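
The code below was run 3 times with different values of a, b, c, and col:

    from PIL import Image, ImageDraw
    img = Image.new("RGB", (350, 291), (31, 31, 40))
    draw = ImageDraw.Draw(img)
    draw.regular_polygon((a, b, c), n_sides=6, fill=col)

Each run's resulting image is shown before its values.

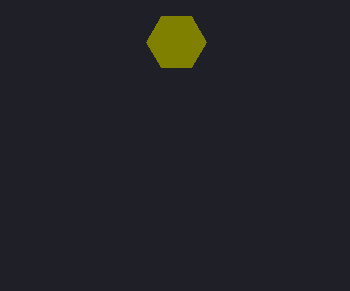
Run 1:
a = 176, b = 42, c = 30, col = 'olive'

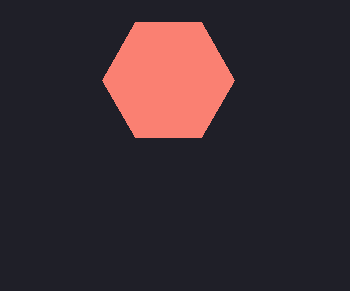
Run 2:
a = 168; b = 80; c = 66; col = 'salmon'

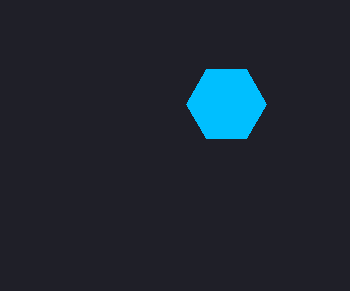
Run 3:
a = 226; b = 104; c = 40; col = 'deepskyblue'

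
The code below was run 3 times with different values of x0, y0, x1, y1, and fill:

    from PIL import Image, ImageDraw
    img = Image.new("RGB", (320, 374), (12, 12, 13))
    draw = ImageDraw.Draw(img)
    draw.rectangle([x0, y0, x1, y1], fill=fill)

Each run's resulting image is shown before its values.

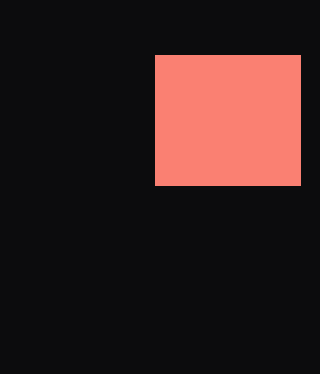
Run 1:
x0 = 155, y0 = 55, x1 = 300, y1 = 185, fill = 'salmon'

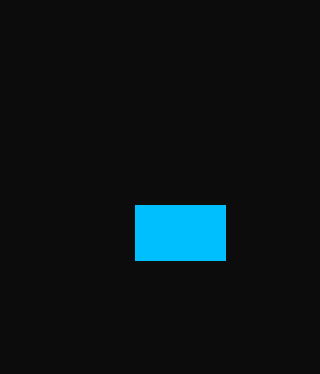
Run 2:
x0 = 135, y0 = 205, x1 = 225, y1 = 260, fill = 'deepskyblue'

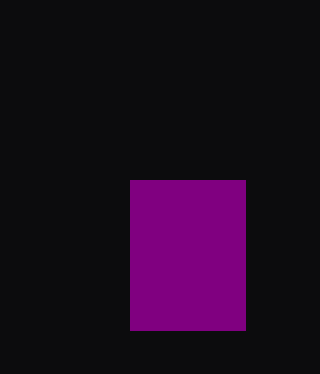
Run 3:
x0 = 130; y0 = 180; x1 = 245; y1 = 330; fill = 'purple'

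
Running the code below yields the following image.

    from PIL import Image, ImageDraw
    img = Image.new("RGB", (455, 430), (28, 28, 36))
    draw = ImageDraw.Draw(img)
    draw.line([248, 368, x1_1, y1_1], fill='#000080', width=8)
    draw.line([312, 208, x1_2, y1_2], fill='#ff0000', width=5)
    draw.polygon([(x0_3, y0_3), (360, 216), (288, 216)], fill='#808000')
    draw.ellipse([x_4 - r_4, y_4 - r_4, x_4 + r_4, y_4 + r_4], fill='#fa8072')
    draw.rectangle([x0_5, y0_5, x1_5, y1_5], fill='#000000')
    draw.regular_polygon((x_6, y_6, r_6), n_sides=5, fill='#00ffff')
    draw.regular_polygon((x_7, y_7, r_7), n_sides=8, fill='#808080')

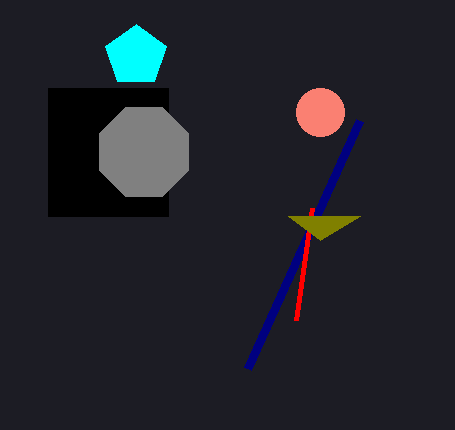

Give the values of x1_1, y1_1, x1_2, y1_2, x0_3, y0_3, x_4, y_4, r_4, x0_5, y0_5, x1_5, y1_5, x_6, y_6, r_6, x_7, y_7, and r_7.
x1_1 = 360
y1_1 = 120
x1_2 = 296
y1_2 = 320
x0_3 = 320
y0_3 = 240
x_4 = 320
y_4 = 112
r_4 = 24
x0_5 = 48
y0_5 = 88
x1_5 = 168
y1_5 = 216
x_6 = 136
y_6 = 56
r_6 = 32
x_7 = 144
y_7 = 152
r_7 = 48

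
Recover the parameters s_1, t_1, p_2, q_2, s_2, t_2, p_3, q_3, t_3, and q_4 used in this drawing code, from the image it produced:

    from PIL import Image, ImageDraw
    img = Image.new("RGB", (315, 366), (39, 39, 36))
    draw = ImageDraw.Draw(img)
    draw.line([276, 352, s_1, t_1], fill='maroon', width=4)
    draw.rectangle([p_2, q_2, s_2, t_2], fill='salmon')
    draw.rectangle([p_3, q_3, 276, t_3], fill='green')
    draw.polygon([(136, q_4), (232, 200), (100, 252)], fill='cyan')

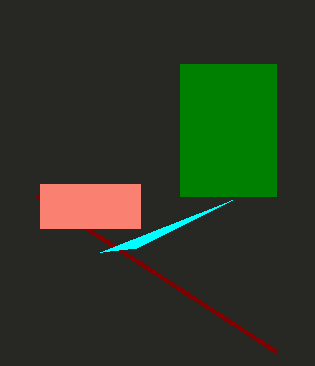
s_1 = 36; t_1 = 196; p_2 = 40; q_2 = 184; s_2 = 140; t_2 = 228; p_3 = 180; q_3 = 64; t_3 = 196; q_4 = 248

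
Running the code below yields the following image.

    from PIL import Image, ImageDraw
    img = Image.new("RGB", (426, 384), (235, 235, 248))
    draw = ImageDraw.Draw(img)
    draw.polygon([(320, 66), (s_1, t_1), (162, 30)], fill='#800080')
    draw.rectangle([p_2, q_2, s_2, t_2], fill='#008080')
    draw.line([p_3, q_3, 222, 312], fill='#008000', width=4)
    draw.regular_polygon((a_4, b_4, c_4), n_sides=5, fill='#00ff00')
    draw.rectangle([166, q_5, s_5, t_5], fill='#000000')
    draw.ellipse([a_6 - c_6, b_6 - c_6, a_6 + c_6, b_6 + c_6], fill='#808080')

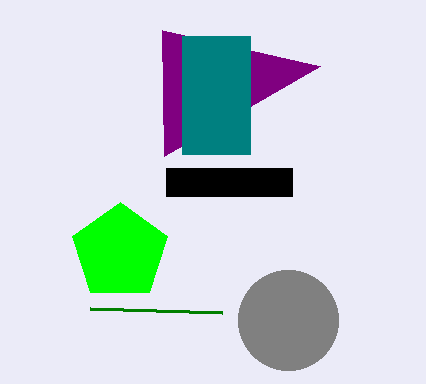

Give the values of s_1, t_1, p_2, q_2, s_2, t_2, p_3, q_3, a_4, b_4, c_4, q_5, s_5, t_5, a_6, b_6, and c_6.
s_1 = 164; t_1 = 156; p_2 = 182; q_2 = 36; s_2 = 250; t_2 = 154; p_3 = 90; q_3 = 308; a_4 = 120; b_4 = 252; c_4 = 50; q_5 = 168; s_5 = 292; t_5 = 196; a_6 = 288; b_6 = 320; c_6 = 50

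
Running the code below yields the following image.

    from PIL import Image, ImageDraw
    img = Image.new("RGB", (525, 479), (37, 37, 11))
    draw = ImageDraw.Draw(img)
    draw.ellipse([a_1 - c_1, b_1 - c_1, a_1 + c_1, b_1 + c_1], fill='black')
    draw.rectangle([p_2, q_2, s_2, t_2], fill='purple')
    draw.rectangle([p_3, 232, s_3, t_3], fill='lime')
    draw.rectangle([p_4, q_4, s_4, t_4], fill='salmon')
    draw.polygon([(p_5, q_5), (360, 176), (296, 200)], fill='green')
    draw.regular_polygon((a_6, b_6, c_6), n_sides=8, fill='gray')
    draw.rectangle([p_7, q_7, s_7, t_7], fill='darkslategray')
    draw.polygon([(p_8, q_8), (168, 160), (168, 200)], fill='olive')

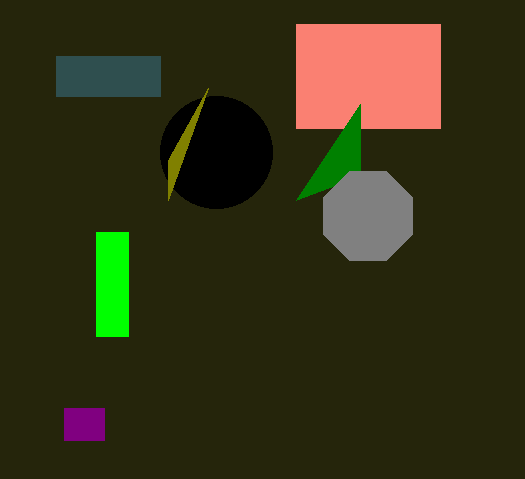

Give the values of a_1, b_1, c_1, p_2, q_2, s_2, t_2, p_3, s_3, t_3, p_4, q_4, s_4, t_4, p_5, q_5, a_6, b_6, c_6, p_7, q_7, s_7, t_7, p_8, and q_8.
a_1 = 216, b_1 = 152, c_1 = 56, p_2 = 64, q_2 = 408, s_2 = 104, t_2 = 440, p_3 = 96, s_3 = 128, t_3 = 336, p_4 = 296, q_4 = 24, s_4 = 440, t_4 = 128, p_5 = 360, q_5 = 104, a_6 = 368, b_6 = 216, c_6 = 48, p_7 = 56, q_7 = 56, s_7 = 160, t_7 = 96, p_8 = 208, q_8 = 88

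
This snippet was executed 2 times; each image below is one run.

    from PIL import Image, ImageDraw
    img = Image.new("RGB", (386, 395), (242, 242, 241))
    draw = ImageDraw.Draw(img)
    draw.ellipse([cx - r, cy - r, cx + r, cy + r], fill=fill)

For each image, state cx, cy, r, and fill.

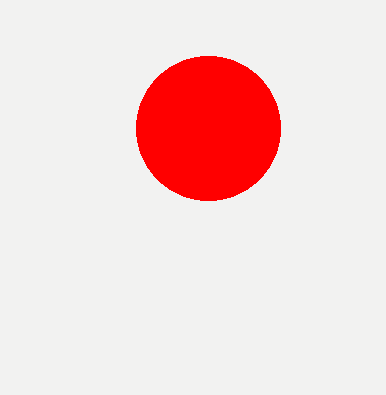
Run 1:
cx = 208
cy = 128
r = 72
fill = 'red'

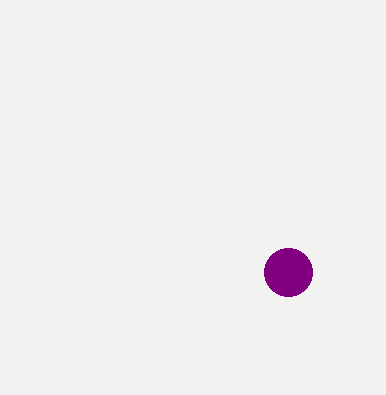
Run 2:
cx = 288
cy = 272
r = 24
fill = 'purple'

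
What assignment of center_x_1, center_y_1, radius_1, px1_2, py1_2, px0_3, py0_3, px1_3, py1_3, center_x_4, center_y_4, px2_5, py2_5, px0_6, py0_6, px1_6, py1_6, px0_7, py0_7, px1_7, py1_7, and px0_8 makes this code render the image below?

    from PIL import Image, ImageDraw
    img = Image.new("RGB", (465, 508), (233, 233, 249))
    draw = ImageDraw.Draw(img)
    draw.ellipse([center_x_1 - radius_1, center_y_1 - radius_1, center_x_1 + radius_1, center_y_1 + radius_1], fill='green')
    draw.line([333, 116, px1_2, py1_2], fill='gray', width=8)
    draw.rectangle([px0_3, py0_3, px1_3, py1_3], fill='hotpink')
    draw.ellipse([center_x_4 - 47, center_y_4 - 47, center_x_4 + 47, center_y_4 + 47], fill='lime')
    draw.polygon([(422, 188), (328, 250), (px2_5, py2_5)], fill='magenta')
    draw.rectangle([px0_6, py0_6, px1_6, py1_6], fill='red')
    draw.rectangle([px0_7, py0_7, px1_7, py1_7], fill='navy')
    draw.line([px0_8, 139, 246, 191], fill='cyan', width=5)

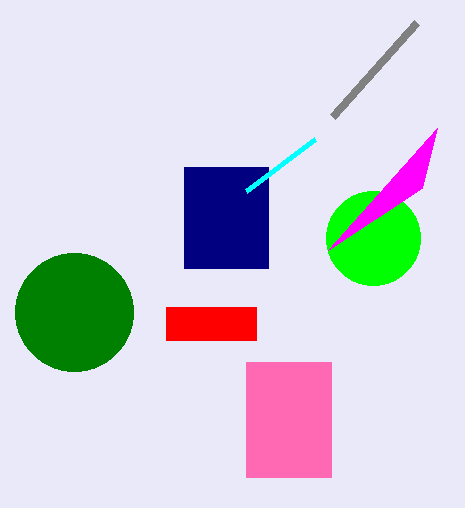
center_x_1 = 74; center_y_1 = 312; radius_1 = 59; px1_2 = 417; py1_2 = 22; px0_3 = 246; py0_3 = 362; px1_3 = 331; py1_3 = 477; center_x_4 = 373; center_y_4 = 238; px2_5 = 437; py2_5 = 128; px0_6 = 166; py0_6 = 307; px1_6 = 256; py1_6 = 340; px0_7 = 184; py0_7 = 167; px1_7 = 268; py1_7 = 268; px0_8 = 315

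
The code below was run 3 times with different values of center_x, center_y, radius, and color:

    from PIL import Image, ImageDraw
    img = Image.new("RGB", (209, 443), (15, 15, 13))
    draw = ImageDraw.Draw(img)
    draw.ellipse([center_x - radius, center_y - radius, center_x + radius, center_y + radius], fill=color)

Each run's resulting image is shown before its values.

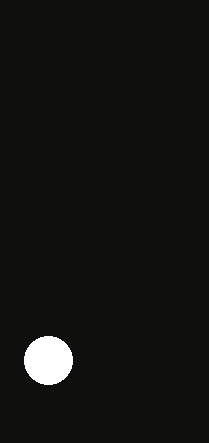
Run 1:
center_x = 48, center_y = 360, radius = 24, color = 'white'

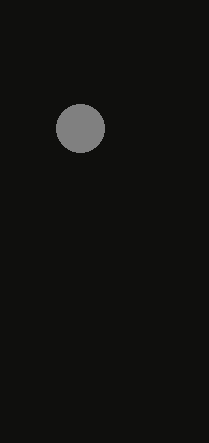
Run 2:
center_x = 80; center_y = 128; radius = 24; color = 'gray'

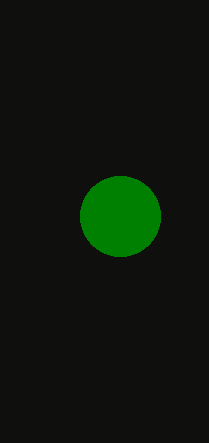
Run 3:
center_x = 120, center_y = 216, radius = 40, color = 'green'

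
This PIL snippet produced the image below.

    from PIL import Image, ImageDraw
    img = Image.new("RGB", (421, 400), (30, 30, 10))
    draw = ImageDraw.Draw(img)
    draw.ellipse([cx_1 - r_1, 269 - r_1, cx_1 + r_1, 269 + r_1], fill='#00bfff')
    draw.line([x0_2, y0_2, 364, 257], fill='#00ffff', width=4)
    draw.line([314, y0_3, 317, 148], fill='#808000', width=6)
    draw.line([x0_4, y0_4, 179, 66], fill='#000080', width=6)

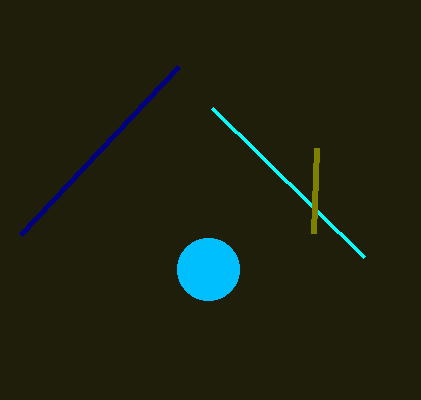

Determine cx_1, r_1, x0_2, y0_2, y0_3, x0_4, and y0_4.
cx_1 = 208; r_1 = 31; x0_2 = 212; y0_2 = 108; y0_3 = 233; x0_4 = 21; y0_4 = 234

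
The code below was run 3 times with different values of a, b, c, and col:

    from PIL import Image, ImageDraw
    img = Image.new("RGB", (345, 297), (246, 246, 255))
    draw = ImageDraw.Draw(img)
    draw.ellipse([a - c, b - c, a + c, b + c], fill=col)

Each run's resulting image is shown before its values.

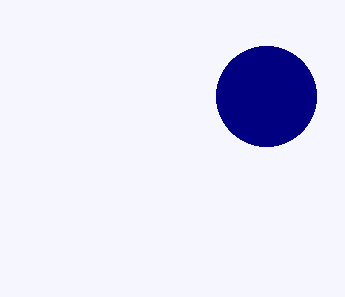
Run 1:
a = 266
b = 96
c = 50
col = 'navy'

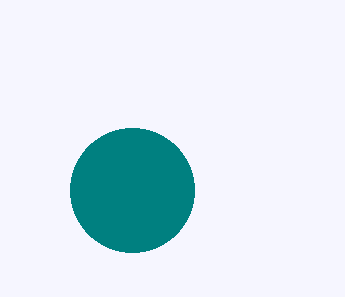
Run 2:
a = 132
b = 190
c = 62
col = 'teal'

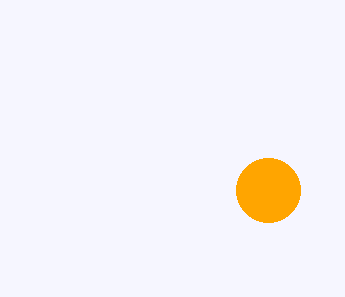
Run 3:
a = 268
b = 190
c = 32
col = 'orange'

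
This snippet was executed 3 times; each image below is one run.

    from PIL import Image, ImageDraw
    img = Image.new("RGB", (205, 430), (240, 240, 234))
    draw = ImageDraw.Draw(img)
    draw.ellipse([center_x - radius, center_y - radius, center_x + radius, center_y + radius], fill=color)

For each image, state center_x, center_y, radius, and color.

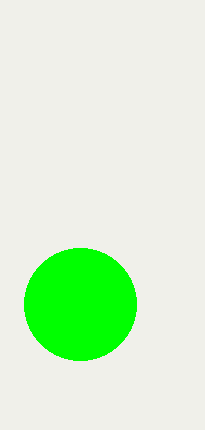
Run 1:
center_x = 80
center_y = 304
radius = 56
color = 'lime'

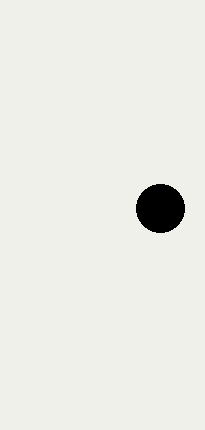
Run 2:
center_x = 160, center_y = 208, radius = 24, color = 'black'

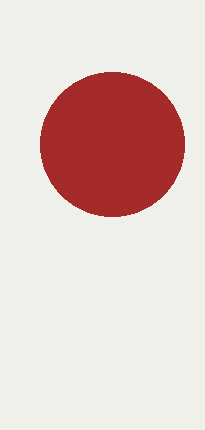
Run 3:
center_x = 112; center_y = 144; radius = 72; color = 'brown'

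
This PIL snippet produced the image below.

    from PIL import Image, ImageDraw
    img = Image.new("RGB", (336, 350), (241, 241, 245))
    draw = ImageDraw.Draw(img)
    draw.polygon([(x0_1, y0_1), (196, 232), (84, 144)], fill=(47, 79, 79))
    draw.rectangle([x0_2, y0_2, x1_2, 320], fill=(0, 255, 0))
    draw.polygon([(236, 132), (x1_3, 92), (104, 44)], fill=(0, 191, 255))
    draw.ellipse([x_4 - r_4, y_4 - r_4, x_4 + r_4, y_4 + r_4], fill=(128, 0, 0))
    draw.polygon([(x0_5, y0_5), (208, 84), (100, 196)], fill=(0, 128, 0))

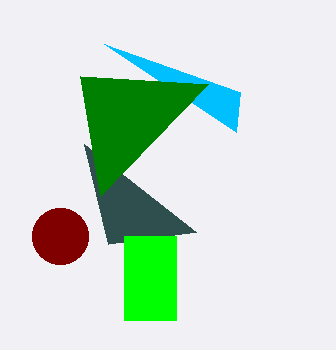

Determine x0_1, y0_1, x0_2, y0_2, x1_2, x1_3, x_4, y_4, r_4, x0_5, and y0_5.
x0_1 = 108
y0_1 = 244
x0_2 = 124
y0_2 = 236
x1_2 = 176
x1_3 = 240
x_4 = 60
y_4 = 236
r_4 = 28
x0_5 = 80
y0_5 = 76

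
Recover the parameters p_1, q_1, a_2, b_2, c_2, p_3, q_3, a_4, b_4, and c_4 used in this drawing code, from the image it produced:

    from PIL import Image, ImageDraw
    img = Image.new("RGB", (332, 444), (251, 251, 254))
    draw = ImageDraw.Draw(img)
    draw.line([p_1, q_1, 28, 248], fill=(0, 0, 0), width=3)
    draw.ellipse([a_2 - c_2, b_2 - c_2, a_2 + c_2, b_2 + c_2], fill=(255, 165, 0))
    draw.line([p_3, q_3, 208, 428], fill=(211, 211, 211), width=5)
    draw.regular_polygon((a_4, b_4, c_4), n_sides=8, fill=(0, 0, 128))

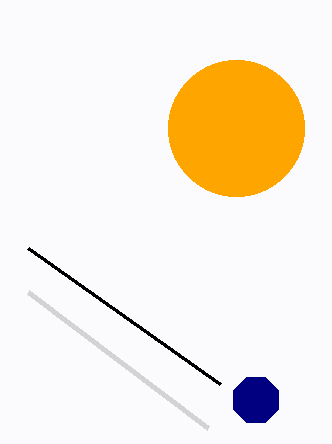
p_1 = 220; q_1 = 384; a_2 = 236; b_2 = 128; c_2 = 68; p_3 = 28; q_3 = 292; a_4 = 256; b_4 = 400; c_4 = 24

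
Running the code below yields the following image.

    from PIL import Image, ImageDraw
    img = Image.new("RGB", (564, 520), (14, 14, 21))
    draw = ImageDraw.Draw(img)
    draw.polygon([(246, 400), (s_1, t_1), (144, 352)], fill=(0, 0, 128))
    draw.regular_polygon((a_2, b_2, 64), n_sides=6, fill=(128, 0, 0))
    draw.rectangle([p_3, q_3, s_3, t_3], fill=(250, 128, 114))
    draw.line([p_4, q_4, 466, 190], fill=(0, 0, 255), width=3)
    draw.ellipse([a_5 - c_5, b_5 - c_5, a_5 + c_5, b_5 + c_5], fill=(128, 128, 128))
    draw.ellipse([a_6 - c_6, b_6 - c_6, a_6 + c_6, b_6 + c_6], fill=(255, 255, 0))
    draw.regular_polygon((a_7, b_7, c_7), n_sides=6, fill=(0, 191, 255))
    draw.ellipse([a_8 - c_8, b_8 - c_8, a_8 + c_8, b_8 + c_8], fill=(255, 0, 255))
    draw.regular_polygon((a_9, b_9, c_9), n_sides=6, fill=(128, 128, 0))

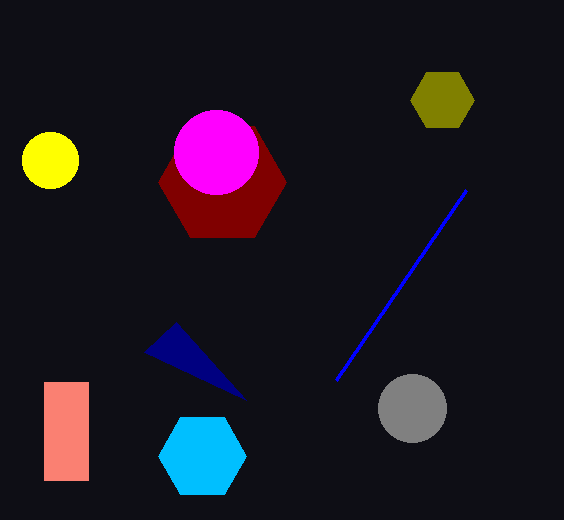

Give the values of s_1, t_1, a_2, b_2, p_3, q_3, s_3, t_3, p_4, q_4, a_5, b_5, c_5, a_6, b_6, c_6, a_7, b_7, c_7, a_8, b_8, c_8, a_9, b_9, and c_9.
s_1 = 176; t_1 = 322; a_2 = 222; b_2 = 182; p_3 = 44; q_3 = 382; s_3 = 88; t_3 = 480; p_4 = 336; q_4 = 380; a_5 = 412; b_5 = 408; c_5 = 34; a_6 = 50; b_6 = 160; c_6 = 28; a_7 = 202; b_7 = 456; c_7 = 44; a_8 = 216; b_8 = 152; c_8 = 42; a_9 = 442; b_9 = 100; c_9 = 32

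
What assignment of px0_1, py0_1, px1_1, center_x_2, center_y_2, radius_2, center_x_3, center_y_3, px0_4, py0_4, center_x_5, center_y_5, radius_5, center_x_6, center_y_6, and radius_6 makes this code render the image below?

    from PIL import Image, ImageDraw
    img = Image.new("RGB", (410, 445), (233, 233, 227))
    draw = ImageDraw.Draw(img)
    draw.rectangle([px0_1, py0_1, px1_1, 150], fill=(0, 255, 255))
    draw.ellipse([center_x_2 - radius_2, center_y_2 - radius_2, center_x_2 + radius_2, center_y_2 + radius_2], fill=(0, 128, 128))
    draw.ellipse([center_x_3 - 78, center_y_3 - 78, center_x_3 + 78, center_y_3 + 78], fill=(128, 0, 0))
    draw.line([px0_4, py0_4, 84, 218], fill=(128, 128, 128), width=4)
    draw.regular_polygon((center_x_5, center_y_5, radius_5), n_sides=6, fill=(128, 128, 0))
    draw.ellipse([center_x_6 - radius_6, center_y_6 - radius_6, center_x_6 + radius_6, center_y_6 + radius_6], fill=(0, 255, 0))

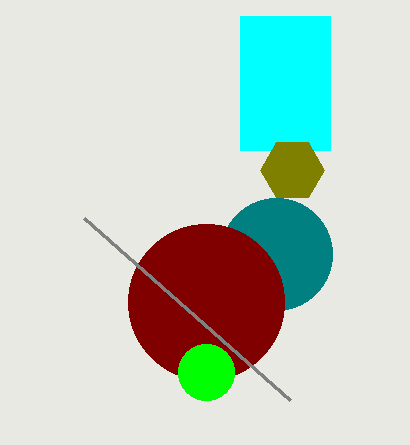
px0_1 = 240; py0_1 = 16; px1_1 = 330; center_x_2 = 276; center_y_2 = 254; radius_2 = 56; center_x_3 = 206; center_y_3 = 302; px0_4 = 290; py0_4 = 400; center_x_5 = 292; center_y_5 = 170; radius_5 = 32; center_x_6 = 206; center_y_6 = 372; radius_6 = 28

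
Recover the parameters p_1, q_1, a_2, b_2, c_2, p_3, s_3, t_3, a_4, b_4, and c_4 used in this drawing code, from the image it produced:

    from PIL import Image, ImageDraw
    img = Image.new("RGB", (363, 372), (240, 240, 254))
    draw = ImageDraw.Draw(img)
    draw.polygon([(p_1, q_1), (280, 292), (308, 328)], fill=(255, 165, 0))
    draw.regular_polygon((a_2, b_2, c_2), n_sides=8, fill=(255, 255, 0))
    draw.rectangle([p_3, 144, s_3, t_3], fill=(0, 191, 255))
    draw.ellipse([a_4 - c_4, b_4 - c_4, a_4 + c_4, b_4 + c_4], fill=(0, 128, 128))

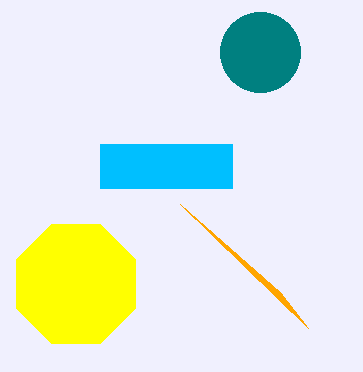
p_1 = 180; q_1 = 204; a_2 = 76; b_2 = 284; c_2 = 64; p_3 = 100; s_3 = 232; t_3 = 188; a_4 = 260; b_4 = 52; c_4 = 40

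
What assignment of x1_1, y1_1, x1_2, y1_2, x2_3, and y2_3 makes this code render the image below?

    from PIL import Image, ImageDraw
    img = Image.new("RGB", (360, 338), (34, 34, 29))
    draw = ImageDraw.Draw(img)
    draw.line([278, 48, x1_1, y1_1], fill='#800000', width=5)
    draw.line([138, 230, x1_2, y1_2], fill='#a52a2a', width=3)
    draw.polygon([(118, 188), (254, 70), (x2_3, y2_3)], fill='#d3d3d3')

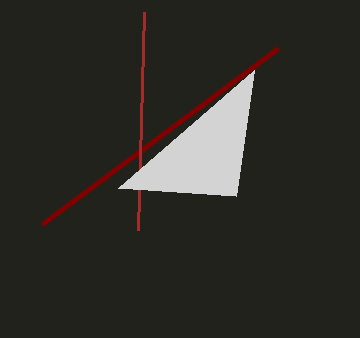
x1_1 = 42, y1_1 = 224, x1_2 = 144, y1_2 = 12, x2_3 = 236, y2_3 = 196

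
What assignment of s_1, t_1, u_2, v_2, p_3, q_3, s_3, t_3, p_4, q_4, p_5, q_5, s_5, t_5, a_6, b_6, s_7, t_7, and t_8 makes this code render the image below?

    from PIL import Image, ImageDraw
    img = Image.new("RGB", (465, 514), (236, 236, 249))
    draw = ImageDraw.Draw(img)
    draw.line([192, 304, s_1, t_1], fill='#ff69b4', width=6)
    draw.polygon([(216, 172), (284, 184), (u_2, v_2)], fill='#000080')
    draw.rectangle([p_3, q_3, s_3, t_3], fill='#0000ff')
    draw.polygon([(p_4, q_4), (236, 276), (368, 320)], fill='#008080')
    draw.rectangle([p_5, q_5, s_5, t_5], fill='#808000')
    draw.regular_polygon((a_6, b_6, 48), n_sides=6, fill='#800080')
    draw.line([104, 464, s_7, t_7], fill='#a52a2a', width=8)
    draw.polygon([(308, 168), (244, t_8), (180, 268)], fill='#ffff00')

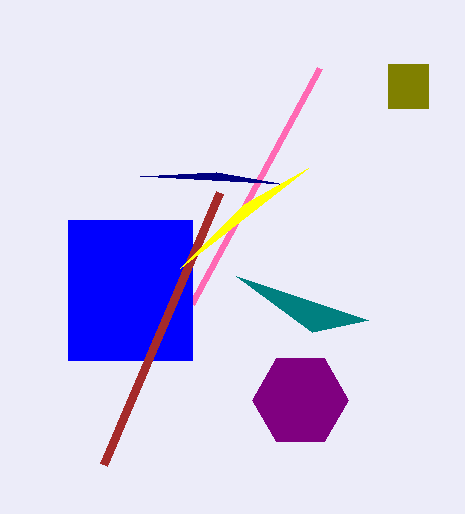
s_1 = 320
t_1 = 68
u_2 = 140
v_2 = 176
p_3 = 68
q_3 = 220
s_3 = 192
t_3 = 360
p_4 = 312
q_4 = 332
p_5 = 388
q_5 = 64
s_5 = 428
t_5 = 108
a_6 = 300
b_6 = 400
s_7 = 220
t_7 = 192
t_8 = 204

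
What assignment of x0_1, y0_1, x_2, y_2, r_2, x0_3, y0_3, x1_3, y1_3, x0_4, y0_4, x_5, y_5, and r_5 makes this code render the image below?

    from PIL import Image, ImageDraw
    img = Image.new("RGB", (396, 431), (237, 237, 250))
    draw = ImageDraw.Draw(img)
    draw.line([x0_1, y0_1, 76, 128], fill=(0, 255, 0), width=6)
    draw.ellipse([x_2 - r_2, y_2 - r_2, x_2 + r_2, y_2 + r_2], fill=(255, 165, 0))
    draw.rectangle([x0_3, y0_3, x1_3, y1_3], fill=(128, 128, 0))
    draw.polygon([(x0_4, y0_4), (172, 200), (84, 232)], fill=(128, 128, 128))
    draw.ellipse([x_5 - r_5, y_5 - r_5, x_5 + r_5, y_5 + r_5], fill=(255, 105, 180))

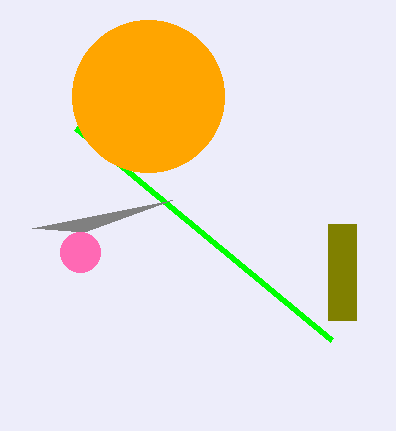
x0_1 = 332, y0_1 = 340, x_2 = 148, y_2 = 96, r_2 = 76, x0_3 = 328, y0_3 = 224, x1_3 = 356, y1_3 = 320, x0_4 = 32, y0_4 = 228, x_5 = 80, y_5 = 252, r_5 = 20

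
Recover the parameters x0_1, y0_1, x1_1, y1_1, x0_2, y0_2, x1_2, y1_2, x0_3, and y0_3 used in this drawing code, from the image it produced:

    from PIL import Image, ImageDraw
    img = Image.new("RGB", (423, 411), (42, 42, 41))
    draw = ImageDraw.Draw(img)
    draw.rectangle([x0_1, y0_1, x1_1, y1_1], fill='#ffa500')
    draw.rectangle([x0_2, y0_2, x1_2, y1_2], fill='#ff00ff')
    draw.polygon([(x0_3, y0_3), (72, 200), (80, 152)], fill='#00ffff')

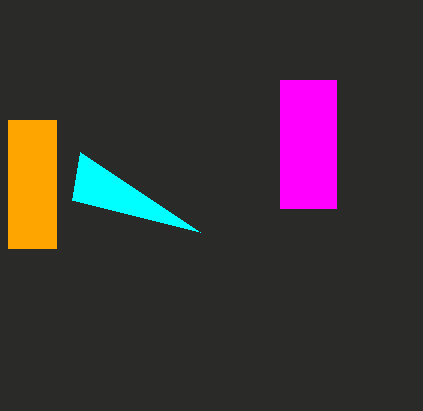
x0_1 = 8, y0_1 = 120, x1_1 = 56, y1_1 = 248, x0_2 = 280, y0_2 = 80, x1_2 = 336, y1_2 = 208, x0_3 = 200, y0_3 = 232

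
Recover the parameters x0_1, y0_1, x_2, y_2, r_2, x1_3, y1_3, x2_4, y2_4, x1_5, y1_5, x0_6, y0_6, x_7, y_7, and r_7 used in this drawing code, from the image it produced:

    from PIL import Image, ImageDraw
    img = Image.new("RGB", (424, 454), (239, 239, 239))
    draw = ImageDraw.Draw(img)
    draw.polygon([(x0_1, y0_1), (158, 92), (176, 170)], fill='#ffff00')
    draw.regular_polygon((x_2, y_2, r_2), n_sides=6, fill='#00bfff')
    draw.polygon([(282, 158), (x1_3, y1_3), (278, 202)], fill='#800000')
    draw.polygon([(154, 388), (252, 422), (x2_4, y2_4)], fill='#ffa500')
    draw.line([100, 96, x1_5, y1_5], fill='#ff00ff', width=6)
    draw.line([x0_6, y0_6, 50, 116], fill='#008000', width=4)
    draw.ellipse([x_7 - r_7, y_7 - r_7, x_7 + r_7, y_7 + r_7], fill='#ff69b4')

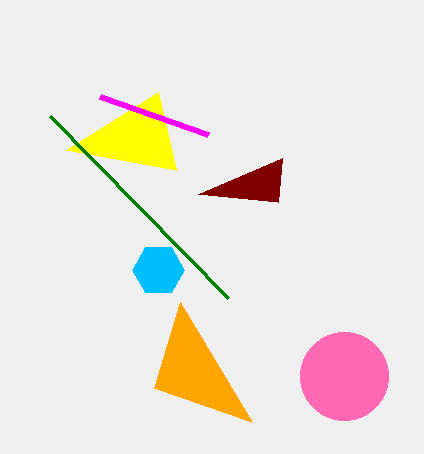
x0_1 = 66, y0_1 = 150, x_2 = 158, y_2 = 270, r_2 = 26, x1_3 = 198, y1_3 = 194, x2_4 = 180, y2_4 = 302, x1_5 = 208, y1_5 = 134, x0_6 = 228, y0_6 = 298, x_7 = 344, y_7 = 376, r_7 = 44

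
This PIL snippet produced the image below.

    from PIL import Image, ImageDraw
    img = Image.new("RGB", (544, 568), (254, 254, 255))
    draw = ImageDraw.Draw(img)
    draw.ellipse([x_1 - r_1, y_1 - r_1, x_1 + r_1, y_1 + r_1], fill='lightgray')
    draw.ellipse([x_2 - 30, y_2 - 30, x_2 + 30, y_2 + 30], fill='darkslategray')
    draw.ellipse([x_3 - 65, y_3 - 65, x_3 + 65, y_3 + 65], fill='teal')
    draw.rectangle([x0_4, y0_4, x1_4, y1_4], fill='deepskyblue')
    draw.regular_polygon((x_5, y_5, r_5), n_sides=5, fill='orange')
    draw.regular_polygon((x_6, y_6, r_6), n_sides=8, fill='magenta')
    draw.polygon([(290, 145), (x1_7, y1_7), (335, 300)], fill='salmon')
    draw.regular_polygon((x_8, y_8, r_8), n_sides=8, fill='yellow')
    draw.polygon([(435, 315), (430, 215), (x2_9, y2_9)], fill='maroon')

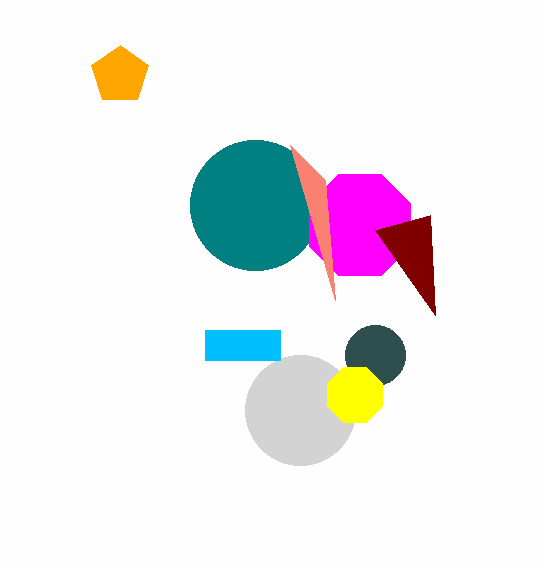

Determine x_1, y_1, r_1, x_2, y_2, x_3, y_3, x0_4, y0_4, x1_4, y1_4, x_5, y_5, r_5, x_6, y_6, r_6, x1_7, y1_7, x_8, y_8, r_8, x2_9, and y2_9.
x_1 = 300, y_1 = 410, r_1 = 55, x_2 = 375, y_2 = 355, x_3 = 255, y_3 = 205, x0_4 = 205, y0_4 = 330, x1_4 = 280, y1_4 = 360, x_5 = 120, y_5 = 75, r_5 = 30, x_6 = 360, y_6 = 225, r_6 = 55, x1_7 = 325, y1_7 = 180, x_8 = 355, y_8 = 395, r_8 = 30, x2_9 = 375, y2_9 = 230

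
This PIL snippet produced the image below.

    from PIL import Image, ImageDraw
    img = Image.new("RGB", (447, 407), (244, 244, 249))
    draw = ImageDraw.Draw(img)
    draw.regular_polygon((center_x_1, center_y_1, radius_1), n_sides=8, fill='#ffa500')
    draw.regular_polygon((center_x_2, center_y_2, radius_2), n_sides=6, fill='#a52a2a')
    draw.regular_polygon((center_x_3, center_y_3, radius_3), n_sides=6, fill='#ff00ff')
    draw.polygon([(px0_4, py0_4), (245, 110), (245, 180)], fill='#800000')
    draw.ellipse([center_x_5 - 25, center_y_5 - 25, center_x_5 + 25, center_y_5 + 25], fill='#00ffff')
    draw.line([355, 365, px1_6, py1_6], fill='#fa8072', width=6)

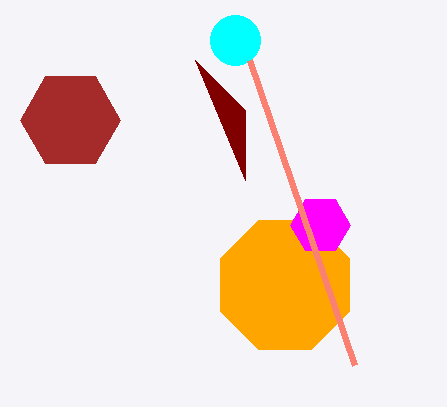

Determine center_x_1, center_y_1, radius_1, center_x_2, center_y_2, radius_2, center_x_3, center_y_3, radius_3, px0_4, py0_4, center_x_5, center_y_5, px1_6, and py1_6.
center_x_1 = 285
center_y_1 = 285
radius_1 = 70
center_x_2 = 70
center_y_2 = 120
radius_2 = 50
center_x_3 = 320
center_y_3 = 225
radius_3 = 30
px0_4 = 195
py0_4 = 60
center_x_5 = 235
center_y_5 = 40
px1_6 = 250
py1_6 = 60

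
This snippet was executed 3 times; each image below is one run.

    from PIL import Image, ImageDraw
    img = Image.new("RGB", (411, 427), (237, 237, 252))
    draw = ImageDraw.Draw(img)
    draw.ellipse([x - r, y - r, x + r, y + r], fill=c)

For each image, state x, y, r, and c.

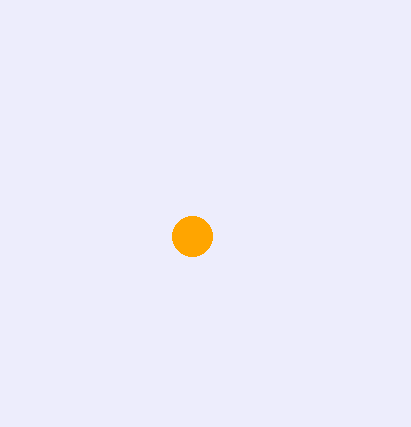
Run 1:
x = 192
y = 236
r = 20
c = 'orange'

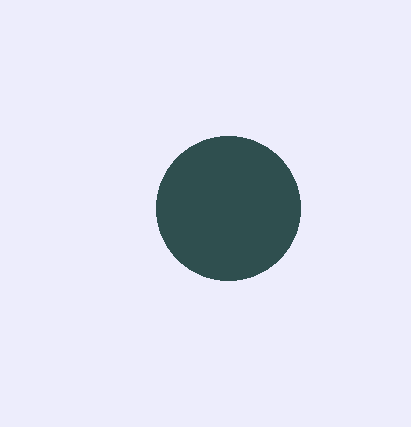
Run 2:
x = 228; y = 208; r = 72; c = 'darkslategray'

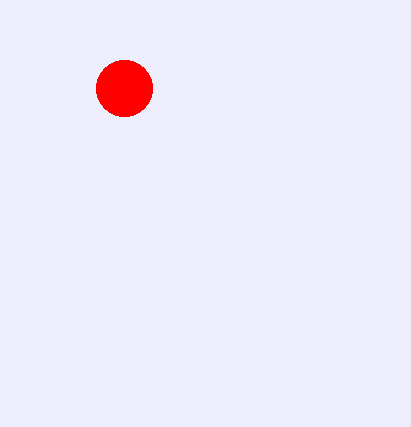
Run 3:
x = 124
y = 88
r = 28
c = 'red'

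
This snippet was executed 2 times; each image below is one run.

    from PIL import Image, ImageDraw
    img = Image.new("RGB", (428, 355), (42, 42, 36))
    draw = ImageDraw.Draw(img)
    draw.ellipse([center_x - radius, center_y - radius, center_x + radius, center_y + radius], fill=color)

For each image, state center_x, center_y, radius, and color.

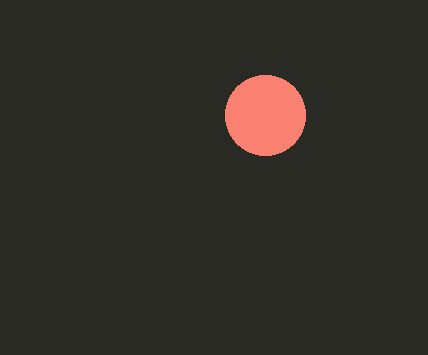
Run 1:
center_x = 265
center_y = 115
radius = 40
color = 'salmon'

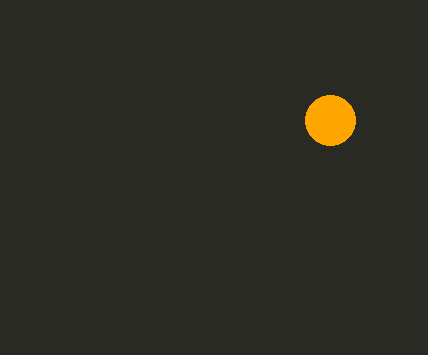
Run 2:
center_x = 330
center_y = 120
radius = 25
color = 'orange'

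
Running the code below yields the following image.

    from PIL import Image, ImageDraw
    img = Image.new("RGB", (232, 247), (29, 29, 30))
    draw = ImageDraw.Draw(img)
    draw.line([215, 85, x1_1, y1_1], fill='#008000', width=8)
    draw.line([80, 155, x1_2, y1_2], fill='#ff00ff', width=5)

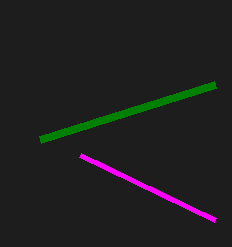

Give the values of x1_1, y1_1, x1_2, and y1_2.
x1_1 = 40, y1_1 = 140, x1_2 = 215, y1_2 = 220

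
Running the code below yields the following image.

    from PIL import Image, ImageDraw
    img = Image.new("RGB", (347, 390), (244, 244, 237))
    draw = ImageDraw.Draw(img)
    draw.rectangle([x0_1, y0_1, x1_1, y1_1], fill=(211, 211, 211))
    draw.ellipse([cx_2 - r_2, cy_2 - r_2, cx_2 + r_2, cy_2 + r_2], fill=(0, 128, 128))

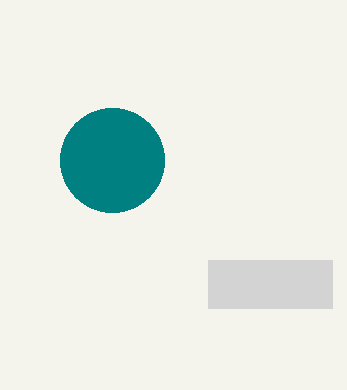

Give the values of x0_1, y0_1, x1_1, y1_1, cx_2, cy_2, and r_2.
x0_1 = 208; y0_1 = 260; x1_1 = 332; y1_1 = 308; cx_2 = 112; cy_2 = 160; r_2 = 52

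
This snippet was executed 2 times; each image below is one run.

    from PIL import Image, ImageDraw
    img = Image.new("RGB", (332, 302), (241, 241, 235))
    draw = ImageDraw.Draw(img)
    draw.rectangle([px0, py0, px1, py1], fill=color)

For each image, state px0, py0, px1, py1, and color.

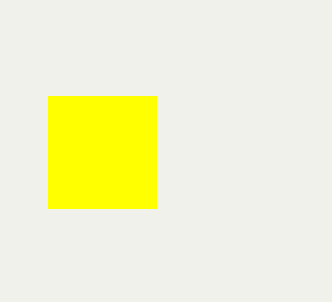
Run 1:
px0 = 48, py0 = 96, px1 = 156, py1 = 208, color = 'yellow'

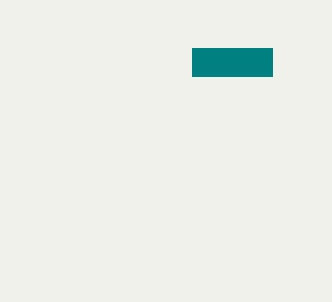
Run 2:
px0 = 192, py0 = 48, px1 = 272, py1 = 76, color = 'teal'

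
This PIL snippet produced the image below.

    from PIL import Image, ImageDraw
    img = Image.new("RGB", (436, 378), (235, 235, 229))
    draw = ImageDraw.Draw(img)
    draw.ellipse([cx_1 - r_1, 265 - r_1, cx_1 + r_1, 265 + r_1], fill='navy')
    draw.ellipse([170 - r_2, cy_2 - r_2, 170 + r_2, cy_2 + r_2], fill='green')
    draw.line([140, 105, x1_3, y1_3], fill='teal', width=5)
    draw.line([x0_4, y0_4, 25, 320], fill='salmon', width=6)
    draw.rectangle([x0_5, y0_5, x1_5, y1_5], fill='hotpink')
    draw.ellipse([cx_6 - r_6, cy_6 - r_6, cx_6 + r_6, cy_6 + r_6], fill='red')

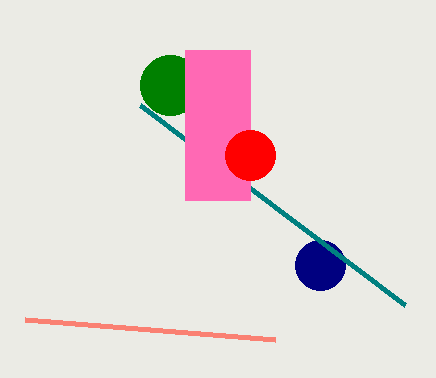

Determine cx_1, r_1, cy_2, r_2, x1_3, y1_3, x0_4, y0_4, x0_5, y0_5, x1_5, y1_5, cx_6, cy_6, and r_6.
cx_1 = 320
r_1 = 25
cy_2 = 85
r_2 = 30
x1_3 = 405
y1_3 = 305
x0_4 = 275
y0_4 = 340
x0_5 = 185
y0_5 = 50
x1_5 = 250
y1_5 = 200
cx_6 = 250
cy_6 = 155
r_6 = 25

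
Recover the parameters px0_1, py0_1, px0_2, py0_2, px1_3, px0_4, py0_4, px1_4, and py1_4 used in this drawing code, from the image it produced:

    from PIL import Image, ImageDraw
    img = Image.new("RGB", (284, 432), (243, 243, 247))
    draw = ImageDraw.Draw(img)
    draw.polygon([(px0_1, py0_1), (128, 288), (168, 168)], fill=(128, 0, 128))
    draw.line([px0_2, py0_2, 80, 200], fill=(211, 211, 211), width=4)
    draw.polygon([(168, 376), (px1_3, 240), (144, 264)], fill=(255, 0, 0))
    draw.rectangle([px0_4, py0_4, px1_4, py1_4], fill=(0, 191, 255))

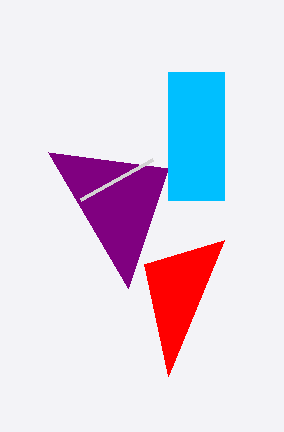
px0_1 = 48; py0_1 = 152; px0_2 = 152; py0_2 = 160; px1_3 = 224; px0_4 = 168; py0_4 = 72; px1_4 = 224; py1_4 = 200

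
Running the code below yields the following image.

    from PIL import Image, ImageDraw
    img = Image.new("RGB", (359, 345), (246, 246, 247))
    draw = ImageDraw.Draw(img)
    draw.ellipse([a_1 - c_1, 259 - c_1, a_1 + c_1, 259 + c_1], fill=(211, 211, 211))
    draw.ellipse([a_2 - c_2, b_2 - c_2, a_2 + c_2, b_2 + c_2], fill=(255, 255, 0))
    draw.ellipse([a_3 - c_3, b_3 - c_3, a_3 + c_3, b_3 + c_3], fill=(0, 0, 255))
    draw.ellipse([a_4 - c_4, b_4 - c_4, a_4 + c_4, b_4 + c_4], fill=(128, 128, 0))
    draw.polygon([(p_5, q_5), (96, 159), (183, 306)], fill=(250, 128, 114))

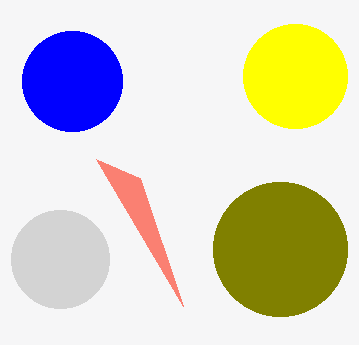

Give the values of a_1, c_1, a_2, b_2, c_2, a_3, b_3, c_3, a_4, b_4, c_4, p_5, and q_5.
a_1 = 60; c_1 = 49; a_2 = 295; b_2 = 76; c_2 = 52; a_3 = 72; b_3 = 81; c_3 = 50; a_4 = 280; b_4 = 249; c_4 = 67; p_5 = 140; q_5 = 178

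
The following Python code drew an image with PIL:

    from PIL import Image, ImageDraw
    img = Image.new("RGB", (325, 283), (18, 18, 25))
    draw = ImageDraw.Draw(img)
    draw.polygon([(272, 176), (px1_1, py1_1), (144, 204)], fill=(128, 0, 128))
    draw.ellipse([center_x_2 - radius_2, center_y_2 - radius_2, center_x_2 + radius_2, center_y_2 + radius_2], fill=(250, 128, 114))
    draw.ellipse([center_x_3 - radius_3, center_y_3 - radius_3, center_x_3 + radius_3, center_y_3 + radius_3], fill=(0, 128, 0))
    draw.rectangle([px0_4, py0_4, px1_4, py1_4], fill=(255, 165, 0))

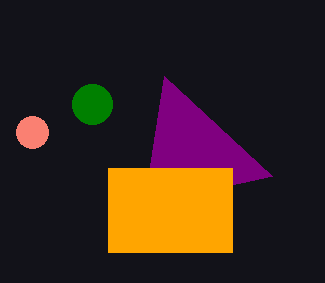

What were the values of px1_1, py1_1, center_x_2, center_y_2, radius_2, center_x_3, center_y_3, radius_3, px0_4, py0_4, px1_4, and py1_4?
px1_1 = 164; py1_1 = 76; center_x_2 = 32; center_y_2 = 132; radius_2 = 16; center_x_3 = 92; center_y_3 = 104; radius_3 = 20; px0_4 = 108; py0_4 = 168; px1_4 = 232; py1_4 = 252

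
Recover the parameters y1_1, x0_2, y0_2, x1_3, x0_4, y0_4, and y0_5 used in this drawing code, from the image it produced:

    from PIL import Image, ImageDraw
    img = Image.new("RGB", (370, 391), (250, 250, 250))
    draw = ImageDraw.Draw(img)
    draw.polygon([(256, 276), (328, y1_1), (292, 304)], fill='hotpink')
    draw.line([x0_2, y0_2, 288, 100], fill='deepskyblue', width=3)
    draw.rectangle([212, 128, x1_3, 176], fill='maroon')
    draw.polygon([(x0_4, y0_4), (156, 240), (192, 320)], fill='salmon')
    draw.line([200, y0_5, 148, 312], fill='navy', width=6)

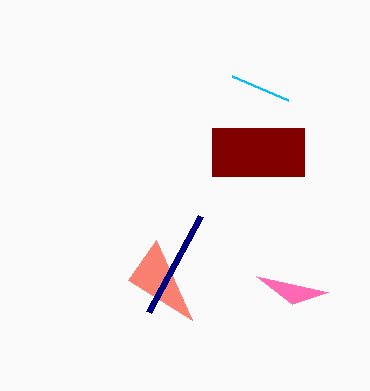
y1_1 = 292
x0_2 = 232
y0_2 = 76
x1_3 = 304
x0_4 = 128
y0_4 = 280
y0_5 = 216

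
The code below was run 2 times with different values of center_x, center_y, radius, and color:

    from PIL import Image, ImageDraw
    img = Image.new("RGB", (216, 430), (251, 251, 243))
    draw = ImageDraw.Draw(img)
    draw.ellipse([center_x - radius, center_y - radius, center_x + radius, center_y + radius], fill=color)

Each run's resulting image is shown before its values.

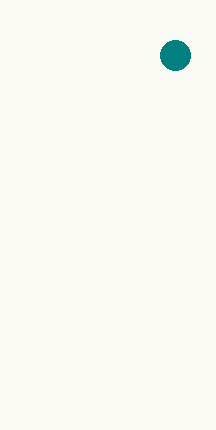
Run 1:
center_x = 175; center_y = 55; radius = 15; color = 'teal'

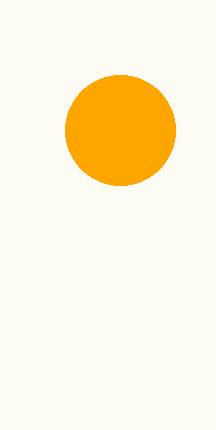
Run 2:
center_x = 120
center_y = 130
radius = 55
color = 'orange'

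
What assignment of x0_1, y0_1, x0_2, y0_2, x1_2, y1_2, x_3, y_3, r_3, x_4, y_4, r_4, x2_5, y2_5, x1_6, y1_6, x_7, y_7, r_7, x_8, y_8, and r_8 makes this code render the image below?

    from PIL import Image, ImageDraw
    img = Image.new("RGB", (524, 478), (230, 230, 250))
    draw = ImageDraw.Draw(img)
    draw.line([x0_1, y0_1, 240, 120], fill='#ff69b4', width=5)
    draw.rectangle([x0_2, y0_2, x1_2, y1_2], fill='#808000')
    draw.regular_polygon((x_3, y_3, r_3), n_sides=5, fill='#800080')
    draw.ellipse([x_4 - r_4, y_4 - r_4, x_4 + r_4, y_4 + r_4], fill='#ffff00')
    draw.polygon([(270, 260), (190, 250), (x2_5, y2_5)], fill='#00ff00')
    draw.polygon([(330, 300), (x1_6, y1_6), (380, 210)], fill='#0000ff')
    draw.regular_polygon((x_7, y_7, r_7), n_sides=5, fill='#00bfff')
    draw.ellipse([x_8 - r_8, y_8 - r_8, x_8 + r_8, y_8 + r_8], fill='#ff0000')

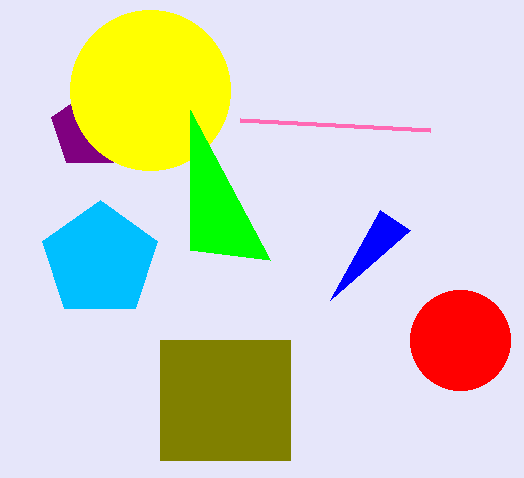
x0_1 = 430, y0_1 = 130, x0_2 = 160, y0_2 = 340, x1_2 = 290, y1_2 = 460, x_3 = 90, y_3 = 130, r_3 = 40, x_4 = 150, y_4 = 90, r_4 = 80, x2_5 = 190, y2_5 = 110, x1_6 = 410, y1_6 = 230, x_7 = 100, y_7 = 260, r_7 = 60, x_8 = 460, y_8 = 340, r_8 = 50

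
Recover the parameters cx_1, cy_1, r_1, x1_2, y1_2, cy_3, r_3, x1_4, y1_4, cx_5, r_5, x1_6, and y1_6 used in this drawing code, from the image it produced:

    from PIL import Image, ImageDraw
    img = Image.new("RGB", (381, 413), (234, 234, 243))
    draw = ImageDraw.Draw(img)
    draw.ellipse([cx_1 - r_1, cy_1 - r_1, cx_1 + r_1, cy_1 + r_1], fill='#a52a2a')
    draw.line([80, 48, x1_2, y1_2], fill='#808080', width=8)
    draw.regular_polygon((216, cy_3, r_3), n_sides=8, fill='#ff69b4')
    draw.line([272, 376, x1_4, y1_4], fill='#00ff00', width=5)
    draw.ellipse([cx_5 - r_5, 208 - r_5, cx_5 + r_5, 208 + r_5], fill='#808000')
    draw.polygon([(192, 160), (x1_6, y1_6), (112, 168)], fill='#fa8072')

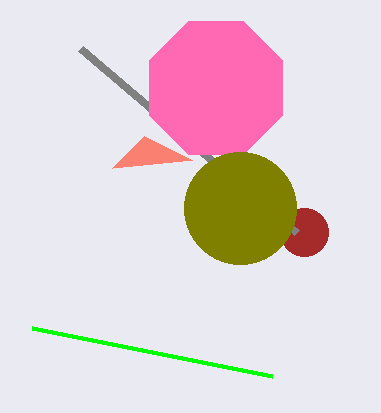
cx_1 = 304, cy_1 = 232, r_1 = 24, x1_2 = 296, y1_2 = 232, cy_3 = 88, r_3 = 72, x1_4 = 32, y1_4 = 328, cx_5 = 240, r_5 = 56, x1_6 = 144, y1_6 = 136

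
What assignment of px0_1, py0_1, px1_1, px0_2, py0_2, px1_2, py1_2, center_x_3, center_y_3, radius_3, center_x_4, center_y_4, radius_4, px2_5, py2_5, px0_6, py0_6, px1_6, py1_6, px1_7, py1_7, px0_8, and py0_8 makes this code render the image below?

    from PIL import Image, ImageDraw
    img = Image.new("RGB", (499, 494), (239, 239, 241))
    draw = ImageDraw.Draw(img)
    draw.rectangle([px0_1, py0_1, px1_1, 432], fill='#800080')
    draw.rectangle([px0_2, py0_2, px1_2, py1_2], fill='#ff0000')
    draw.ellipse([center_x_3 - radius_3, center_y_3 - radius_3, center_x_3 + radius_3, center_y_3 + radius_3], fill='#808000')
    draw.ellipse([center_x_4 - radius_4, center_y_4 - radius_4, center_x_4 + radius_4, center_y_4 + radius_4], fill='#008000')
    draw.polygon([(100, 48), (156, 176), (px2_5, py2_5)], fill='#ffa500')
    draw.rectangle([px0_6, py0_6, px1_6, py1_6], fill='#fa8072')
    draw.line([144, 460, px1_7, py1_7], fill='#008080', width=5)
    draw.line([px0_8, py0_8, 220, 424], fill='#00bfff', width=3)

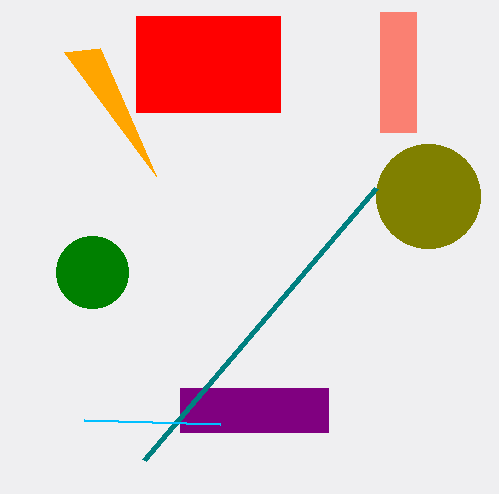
px0_1 = 180
py0_1 = 388
px1_1 = 328
px0_2 = 136
py0_2 = 16
px1_2 = 280
py1_2 = 112
center_x_3 = 428
center_y_3 = 196
radius_3 = 52
center_x_4 = 92
center_y_4 = 272
radius_4 = 36
px2_5 = 64
py2_5 = 52
px0_6 = 380
py0_6 = 12
px1_6 = 416
py1_6 = 132
px1_7 = 376
py1_7 = 188
px0_8 = 84
py0_8 = 420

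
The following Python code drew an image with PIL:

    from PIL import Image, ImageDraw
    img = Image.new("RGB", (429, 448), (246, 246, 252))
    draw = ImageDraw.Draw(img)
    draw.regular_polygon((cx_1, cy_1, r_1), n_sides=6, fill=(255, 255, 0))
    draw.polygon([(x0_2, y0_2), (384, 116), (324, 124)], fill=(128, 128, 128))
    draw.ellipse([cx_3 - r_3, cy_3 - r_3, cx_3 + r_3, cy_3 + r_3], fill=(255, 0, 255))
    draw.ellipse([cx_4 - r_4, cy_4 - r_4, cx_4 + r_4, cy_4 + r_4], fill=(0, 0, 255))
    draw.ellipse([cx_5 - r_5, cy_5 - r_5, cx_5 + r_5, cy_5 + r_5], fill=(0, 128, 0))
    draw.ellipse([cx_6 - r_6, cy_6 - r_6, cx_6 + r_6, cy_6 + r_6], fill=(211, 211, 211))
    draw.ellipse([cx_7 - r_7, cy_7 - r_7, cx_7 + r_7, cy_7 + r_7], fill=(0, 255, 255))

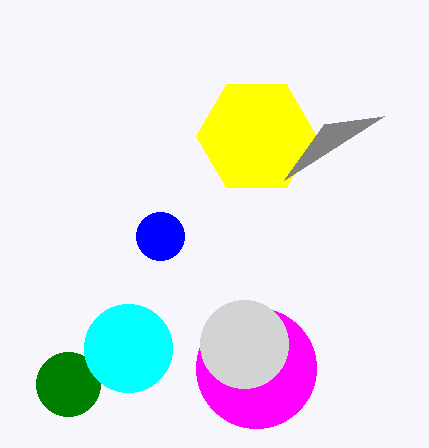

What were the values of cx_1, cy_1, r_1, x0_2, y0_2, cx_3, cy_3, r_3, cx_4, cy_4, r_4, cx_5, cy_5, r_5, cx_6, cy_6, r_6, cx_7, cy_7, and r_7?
cx_1 = 256, cy_1 = 136, r_1 = 60, x0_2 = 284, y0_2 = 180, cx_3 = 256, cy_3 = 368, r_3 = 60, cx_4 = 160, cy_4 = 236, r_4 = 24, cx_5 = 68, cy_5 = 384, r_5 = 32, cx_6 = 244, cy_6 = 344, r_6 = 44, cx_7 = 128, cy_7 = 348, r_7 = 44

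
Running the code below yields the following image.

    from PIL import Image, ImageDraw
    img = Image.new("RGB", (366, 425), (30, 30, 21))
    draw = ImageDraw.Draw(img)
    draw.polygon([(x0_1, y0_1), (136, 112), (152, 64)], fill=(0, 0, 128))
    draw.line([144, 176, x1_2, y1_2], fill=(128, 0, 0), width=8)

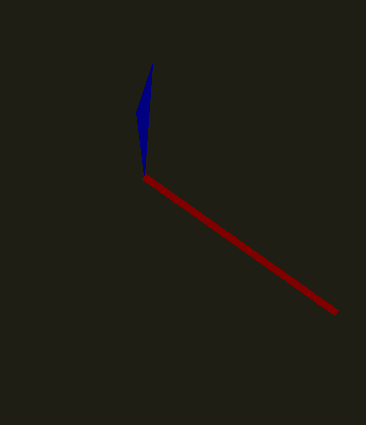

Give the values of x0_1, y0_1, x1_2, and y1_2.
x0_1 = 144
y0_1 = 176
x1_2 = 336
y1_2 = 312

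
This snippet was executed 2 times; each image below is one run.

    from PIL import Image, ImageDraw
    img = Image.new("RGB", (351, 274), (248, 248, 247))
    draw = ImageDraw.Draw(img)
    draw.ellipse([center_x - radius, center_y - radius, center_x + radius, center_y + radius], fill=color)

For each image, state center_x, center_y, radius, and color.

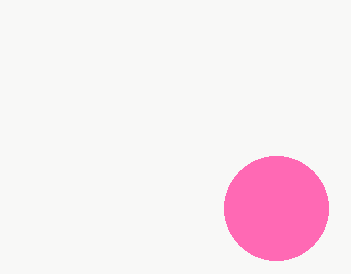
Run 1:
center_x = 276, center_y = 208, radius = 52, color = 'hotpink'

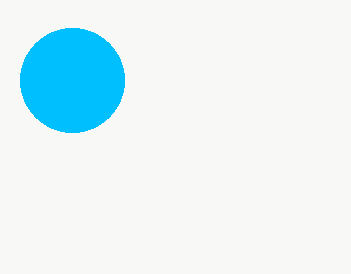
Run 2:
center_x = 72; center_y = 80; radius = 52; color = 'deepskyblue'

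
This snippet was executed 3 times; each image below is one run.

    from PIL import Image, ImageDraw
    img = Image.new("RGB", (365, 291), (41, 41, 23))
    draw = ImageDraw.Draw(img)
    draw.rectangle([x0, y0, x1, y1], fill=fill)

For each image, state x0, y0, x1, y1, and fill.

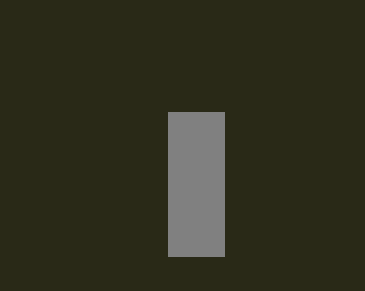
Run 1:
x0 = 168; y0 = 112; x1 = 224; y1 = 256; fill = 'gray'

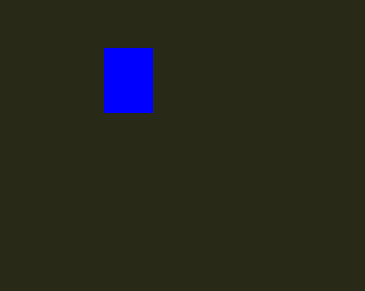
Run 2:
x0 = 104; y0 = 48; x1 = 152; y1 = 112; fill = 'blue'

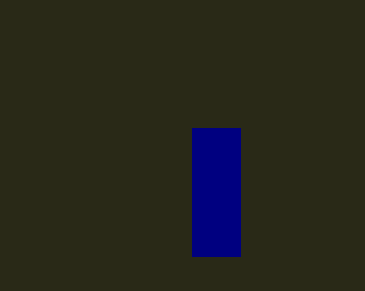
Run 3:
x0 = 192, y0 = 128, x1 = 240, y1 = 256, fill = 'navy'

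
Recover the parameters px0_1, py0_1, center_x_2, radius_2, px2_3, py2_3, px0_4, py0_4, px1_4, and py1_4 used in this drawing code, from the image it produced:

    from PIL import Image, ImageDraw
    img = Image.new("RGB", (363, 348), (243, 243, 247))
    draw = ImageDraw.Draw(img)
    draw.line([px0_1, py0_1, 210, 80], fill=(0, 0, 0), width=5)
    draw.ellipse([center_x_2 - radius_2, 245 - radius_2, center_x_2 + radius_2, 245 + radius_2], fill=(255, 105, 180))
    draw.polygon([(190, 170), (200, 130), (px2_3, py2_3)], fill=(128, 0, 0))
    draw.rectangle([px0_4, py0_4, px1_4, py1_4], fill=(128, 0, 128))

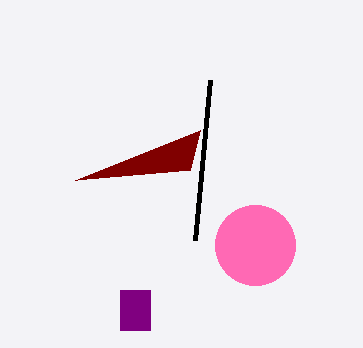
px0_1 = 195, py0_1 = 240, center_x_2 = 255, radius_2 = 40, px2_3 = 75, py2_3 = 180, px0_4 = 120, py0_4 = 290, px1_4 = 150, py1_4 = 330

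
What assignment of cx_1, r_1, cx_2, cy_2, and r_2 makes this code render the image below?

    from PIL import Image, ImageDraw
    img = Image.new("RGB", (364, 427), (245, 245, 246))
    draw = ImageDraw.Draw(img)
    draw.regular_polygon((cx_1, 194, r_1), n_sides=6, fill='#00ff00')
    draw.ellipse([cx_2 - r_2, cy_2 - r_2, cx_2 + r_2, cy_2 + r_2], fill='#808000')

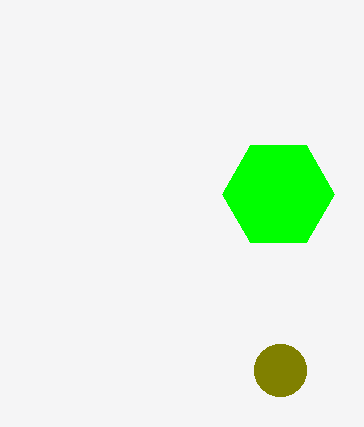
cx_1 = 278
r_1 = 56
cx_2 = 280
cy_2 = 370
r_2 = 26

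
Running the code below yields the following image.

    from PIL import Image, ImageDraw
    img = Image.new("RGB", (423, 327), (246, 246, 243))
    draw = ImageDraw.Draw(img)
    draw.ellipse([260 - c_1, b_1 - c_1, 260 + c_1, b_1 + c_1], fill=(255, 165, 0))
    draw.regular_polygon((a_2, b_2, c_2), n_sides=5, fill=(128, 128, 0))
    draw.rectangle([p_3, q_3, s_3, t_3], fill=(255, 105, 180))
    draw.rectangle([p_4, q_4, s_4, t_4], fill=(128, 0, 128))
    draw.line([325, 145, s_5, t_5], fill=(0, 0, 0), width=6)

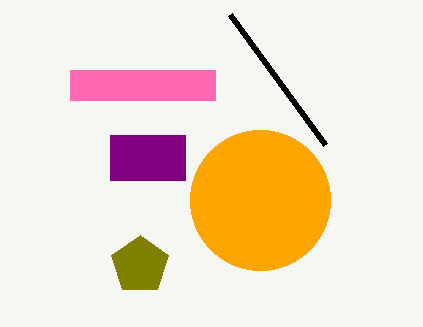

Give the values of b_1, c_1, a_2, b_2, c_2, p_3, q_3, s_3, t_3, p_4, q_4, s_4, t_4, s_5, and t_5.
b_1 = 200
c_1 = 70
a_2 = 140
b_2 = 265
c_2 = 30
p_3 = 70
q_3 = 70
s_3 = 215
t_3 = 100
p_4 = 110
q_4 = 135
s_4 = 185
t_4 = 180
s_5 = 230
t_5 = 15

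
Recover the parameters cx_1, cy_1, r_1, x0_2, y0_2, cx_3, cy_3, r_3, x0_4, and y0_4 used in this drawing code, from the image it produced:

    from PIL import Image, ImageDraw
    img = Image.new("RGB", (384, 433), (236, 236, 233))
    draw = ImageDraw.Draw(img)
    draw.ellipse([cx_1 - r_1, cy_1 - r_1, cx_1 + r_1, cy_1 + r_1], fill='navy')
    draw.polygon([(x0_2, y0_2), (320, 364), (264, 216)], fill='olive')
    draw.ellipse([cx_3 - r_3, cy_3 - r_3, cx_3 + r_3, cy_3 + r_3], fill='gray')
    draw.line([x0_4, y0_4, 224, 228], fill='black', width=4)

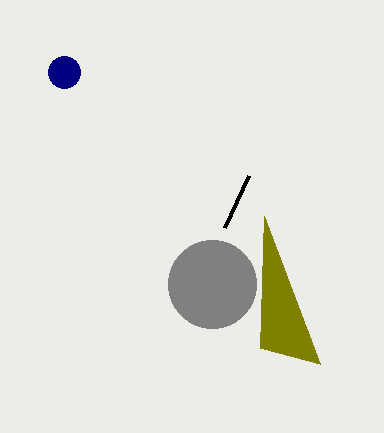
cx_1 = 64, cy_1 = 72, r_1 = 16, x0_2 = 260, y0_2 = 348, cx_3 = 212, cy_3 = 284, r_3 = 44, x0_4 = 248, y0_4 = 176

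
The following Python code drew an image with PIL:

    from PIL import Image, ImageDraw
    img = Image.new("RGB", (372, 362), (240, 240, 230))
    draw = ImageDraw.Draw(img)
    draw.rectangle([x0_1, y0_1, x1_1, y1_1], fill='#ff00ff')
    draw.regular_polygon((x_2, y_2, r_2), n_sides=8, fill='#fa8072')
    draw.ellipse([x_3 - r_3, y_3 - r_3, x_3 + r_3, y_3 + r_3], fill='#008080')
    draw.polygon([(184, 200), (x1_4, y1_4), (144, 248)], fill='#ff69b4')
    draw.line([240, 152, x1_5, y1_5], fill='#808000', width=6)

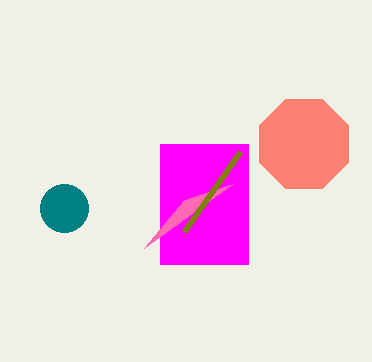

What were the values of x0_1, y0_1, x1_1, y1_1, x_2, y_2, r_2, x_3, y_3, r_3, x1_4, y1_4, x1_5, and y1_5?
x0_1 = 160; y0_1 = 144; x1_1 = 248; y1_1 = 264; x_2 = 304; y_2 = 144; r_2 = 48; x_3 = 64; y_3 = 208; r_3 = 24; x1_4 = 232; y1_4 = 184; x1_5 = 184; y1_5 = 232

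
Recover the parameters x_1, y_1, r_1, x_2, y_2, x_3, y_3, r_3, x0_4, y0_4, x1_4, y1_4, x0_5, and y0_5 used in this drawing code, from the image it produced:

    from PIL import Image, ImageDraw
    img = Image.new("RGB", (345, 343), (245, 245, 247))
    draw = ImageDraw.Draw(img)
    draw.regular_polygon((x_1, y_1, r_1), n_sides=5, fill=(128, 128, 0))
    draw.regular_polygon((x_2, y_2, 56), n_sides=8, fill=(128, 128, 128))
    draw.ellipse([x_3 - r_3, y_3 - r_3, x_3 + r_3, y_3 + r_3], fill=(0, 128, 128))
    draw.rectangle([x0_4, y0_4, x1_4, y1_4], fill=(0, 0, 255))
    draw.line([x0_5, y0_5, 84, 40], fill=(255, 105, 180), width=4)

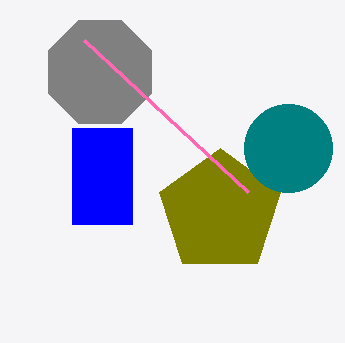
x_1 = 220, y_1 = 212, r_1 = 64, x_2 = 100, y_2 = 72, x_3 = 288, y_3 = 148, r_3 = 44, x0_4 = 72, y0_4 = 128, x1_4 = 132, y1_4 = 224, x0_5 = 248, y0_5 = 192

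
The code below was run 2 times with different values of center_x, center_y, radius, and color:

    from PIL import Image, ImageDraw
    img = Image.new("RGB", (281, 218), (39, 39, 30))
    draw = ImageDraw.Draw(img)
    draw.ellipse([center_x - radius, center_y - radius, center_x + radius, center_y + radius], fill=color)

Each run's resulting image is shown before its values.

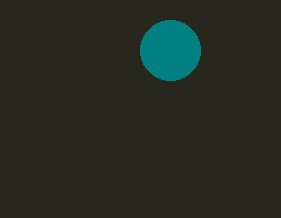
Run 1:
center_x = 170; center_y = 50; radius = 30; color = 'teal'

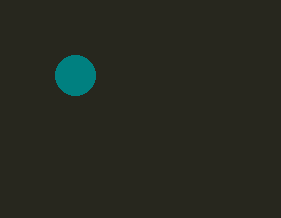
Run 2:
center_x = 75
center_y = 75
radius = 20
color = 'teal'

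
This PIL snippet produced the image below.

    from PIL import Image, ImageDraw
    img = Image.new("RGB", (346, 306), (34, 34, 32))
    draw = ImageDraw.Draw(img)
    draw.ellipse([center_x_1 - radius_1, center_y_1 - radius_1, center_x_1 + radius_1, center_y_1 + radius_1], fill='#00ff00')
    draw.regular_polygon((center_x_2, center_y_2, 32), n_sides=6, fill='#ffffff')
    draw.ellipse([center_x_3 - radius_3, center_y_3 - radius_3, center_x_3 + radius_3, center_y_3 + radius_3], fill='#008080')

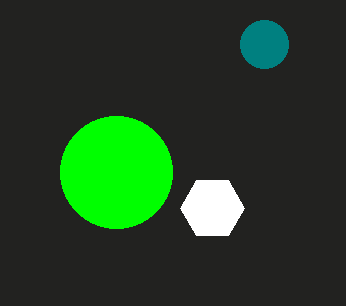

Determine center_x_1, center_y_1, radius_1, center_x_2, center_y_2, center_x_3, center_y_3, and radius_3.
center_x_1 = 116; center_y_1 = 172; radius_1 = 56; center_x_2 = 212; center_y_2 = 208; center_x_3 = 264; center_y_3 = 44; radius_3 = 24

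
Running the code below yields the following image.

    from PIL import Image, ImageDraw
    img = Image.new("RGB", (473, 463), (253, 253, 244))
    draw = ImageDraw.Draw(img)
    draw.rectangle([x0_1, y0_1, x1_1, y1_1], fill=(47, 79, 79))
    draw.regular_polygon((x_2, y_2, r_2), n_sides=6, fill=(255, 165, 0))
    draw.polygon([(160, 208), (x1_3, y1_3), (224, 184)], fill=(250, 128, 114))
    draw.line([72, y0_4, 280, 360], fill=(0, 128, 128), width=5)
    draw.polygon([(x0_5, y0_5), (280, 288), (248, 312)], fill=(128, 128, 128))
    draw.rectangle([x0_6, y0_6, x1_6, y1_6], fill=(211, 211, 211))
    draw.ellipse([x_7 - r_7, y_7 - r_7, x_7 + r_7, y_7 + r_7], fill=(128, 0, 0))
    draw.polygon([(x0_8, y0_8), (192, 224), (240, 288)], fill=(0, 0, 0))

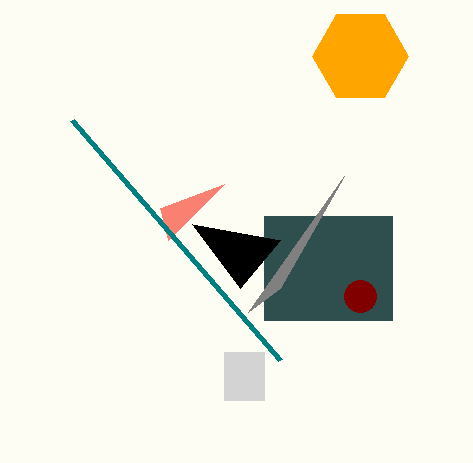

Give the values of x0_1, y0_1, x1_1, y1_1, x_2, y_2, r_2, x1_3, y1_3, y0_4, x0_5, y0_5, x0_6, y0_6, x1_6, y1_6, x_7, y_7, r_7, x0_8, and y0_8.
x0_1 = 264; y0_1 = 216; x1_1 = 392; y1_1 = 320; x_2 = 360; y_2 = 56; r_2 = 48; x1_3 = 168; y1_3 = 240; y0_4 = 120; x0_5 = 344; y0_5 = 176; x0_6 = 224; y0_6 = 352; x1_6 = 264; y1_6 = 400; x_7 = 360; y_7 = 296; r_7 = 16; x0_8 = 280; y0_8 = 240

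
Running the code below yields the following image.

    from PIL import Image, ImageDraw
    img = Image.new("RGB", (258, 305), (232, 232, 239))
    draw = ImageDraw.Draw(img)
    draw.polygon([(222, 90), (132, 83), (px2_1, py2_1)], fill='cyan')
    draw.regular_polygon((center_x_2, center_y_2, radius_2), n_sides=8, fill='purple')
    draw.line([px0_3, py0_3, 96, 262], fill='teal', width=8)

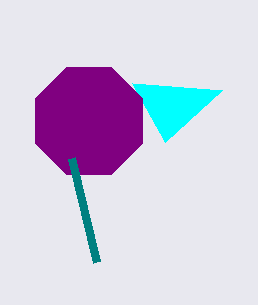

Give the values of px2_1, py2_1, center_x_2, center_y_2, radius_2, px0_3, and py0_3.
px2_1 = 165; py2_1 = 142; center_x_2 = 89; center_y_2 = 121; radius_2 = 58; px0_3 = 71; py0_3 = 158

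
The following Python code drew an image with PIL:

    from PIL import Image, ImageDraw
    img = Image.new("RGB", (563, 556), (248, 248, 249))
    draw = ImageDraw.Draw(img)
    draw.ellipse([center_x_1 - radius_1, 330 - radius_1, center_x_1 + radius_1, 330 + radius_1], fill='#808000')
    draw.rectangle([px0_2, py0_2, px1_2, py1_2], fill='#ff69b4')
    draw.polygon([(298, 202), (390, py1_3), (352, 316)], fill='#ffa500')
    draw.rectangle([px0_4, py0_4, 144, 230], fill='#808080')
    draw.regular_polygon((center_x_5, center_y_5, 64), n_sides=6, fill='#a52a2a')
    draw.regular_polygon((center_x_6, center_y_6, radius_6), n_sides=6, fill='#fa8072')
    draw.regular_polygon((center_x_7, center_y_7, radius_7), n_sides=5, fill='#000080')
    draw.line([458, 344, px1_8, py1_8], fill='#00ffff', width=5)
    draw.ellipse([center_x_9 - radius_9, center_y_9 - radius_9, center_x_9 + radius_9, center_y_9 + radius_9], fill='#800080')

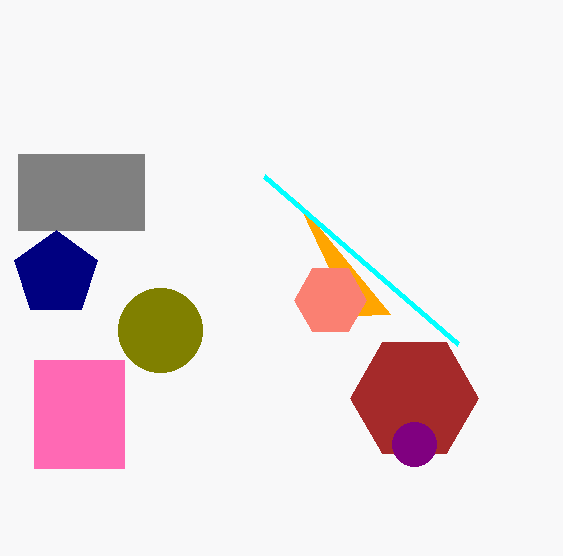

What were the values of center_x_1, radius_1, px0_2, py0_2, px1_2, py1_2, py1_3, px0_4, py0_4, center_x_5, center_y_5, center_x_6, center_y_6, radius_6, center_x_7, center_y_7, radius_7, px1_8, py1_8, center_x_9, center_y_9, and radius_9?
center_x_1 = 160, radius_1 = 42, px0_2 = 34, py0_2 = 360, px1_2 = 124, py1_2 = 468, py1_3 = 314, px0_4 = 18, py0_4 = 154, center_x_5 = 414, center_y_5 = 398, center_x_6 = 330, center_y_6 = 300, radius_6 = 36, center_x_7 = 56, center_y_7 = 274, radius_7 = 44, px1_8 = 264, py1_8 = 176, center_x_9 = 414, center_y_9 = 444, radius_9 = 22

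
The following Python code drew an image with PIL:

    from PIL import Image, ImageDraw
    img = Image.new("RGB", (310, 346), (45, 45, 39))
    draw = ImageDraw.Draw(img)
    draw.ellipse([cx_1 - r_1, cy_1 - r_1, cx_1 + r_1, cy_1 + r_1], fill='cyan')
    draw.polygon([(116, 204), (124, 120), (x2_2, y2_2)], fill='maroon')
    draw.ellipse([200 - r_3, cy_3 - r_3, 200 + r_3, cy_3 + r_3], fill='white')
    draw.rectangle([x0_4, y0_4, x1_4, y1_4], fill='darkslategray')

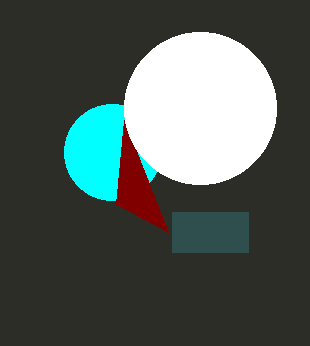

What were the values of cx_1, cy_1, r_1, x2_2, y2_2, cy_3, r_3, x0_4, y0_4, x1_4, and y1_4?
cx_1 = 112; cy_1 = 152; r_1 = 48; x2_2 = 168; y2_2 = 232; cy_3 = 108; r_3 = 76; x0_4 = 172; y0_4 = 212; x1_4 = 248; y1_4 = 252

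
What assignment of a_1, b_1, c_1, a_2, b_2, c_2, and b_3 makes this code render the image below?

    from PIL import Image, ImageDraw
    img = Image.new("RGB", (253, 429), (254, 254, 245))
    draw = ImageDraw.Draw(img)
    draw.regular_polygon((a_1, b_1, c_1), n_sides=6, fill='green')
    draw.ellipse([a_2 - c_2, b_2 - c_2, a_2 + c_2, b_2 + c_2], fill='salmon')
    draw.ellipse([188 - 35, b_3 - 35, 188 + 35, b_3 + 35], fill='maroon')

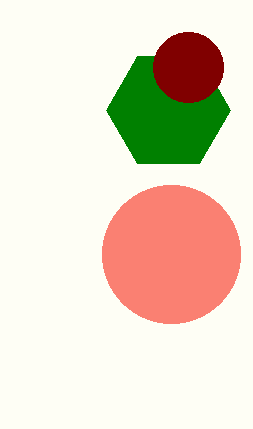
a_1 = 168, b_1 = 110, c_1 = 62, a_2 = 171, b_2 = 254, c_2 = 69, b_3 = 67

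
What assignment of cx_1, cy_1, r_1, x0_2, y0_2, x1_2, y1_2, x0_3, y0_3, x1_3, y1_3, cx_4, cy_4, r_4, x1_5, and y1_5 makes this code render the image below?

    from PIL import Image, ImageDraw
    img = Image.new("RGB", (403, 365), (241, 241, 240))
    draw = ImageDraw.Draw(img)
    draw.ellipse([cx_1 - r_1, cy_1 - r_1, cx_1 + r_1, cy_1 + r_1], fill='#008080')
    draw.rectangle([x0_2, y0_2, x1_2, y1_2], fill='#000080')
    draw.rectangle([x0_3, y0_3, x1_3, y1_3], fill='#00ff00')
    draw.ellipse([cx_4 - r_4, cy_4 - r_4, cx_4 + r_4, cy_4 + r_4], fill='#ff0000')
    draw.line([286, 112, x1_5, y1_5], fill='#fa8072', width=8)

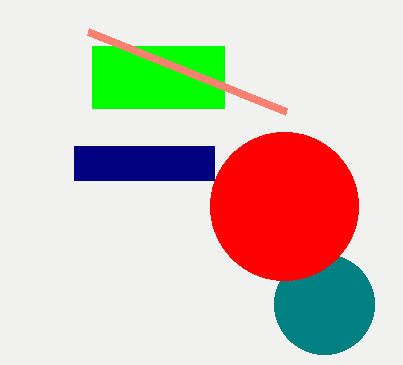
cx_1 = 324
cy_1 = 304
r_1 = 50
x0_2 = 74
y0_2 = 146
x1_2 = 214
y1_2 = 180
x0_3 = 92
y0_3 = 46
x1_3 = 224
y1_3 = 108
cx_4 = 284
cy_4 = 206
r_4 = 74
x1_5 = 88
y1_5 = 32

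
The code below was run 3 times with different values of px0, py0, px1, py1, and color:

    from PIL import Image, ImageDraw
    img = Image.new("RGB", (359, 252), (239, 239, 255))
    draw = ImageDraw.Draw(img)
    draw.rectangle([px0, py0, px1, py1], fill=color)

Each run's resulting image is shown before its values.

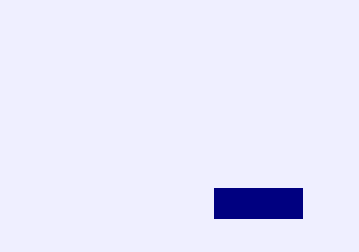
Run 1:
px0 = 214; py0 = 188; px1 = 302; py1 = 218; color = 'navy'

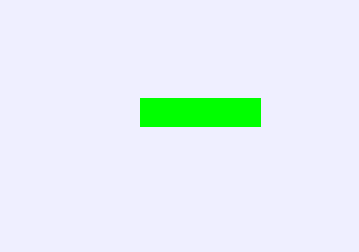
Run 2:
px0 = 140; py0 = 98; px1 = 260; py1 = 126; color = 'lime'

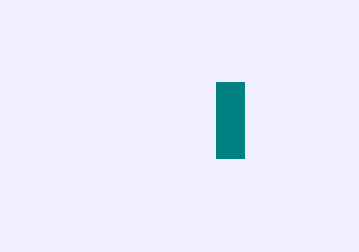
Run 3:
px0 = 216; py0 = 82; px1 = 244; py1 = 158; color = 'teal'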